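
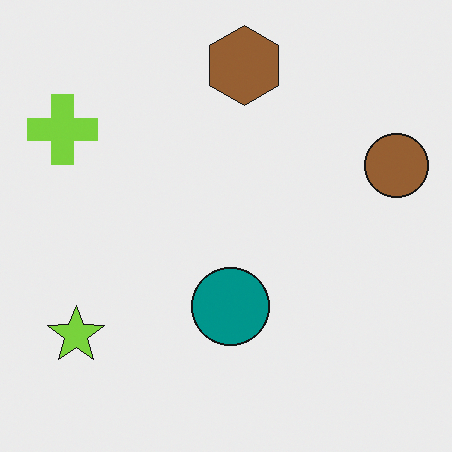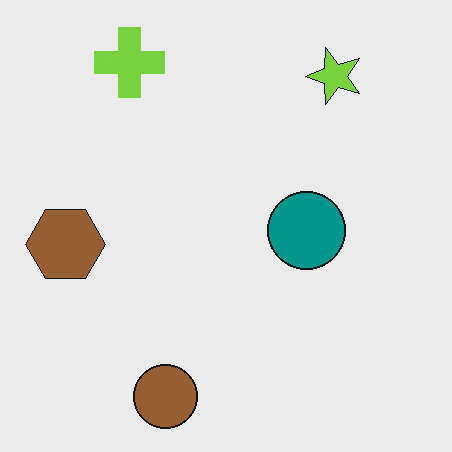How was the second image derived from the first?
Transposed (reflected across the top-left ↔ bottom-right diagonal).

Shapes have swapped their row and column positions — what was in the top-right is now in the bottom-left — a diagonal reflection.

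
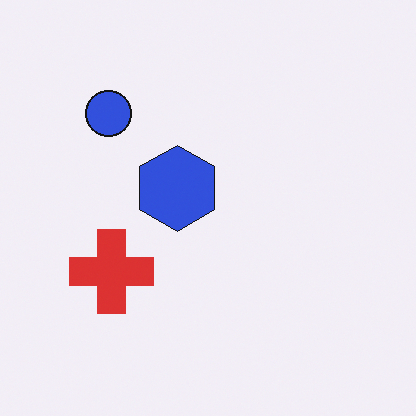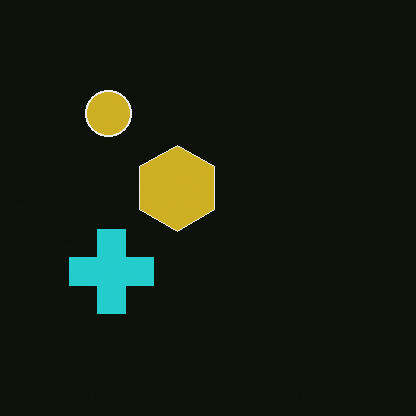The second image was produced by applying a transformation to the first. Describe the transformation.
It was color-inverted (negative).

The light background has become dark and every shape's color is its complement — a photographic negative.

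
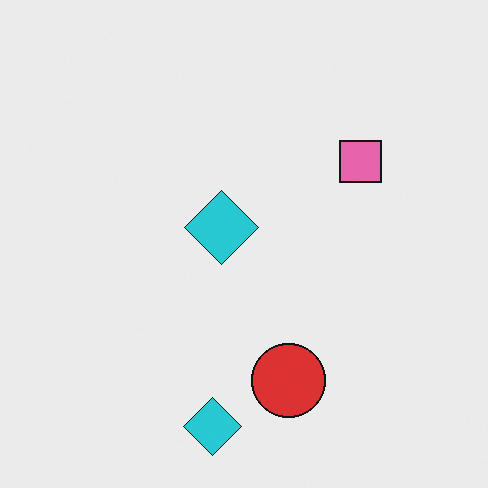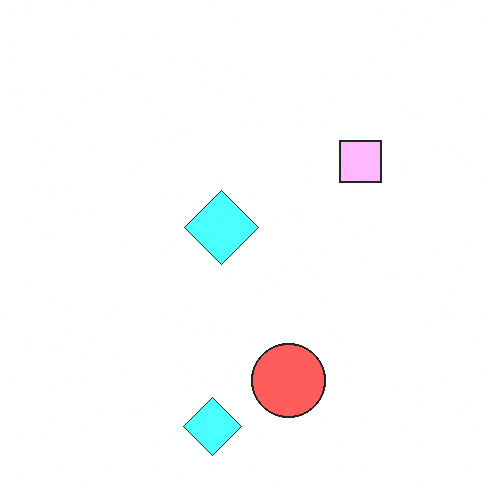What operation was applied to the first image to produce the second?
The second image is the first substantially brightened.

Every pixel — background and shapes alike — is uniformly brightened.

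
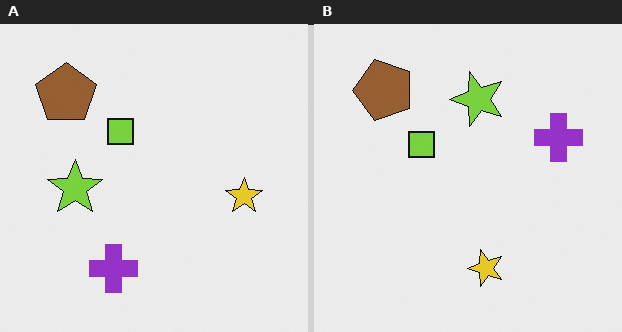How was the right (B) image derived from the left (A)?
The image was transposed (reflected across the top-left ↔ bottom-right diagonal).

Shapes have swapped their row and column positions — what was in the top-right is now in the bottom-left — a diagonal reflection.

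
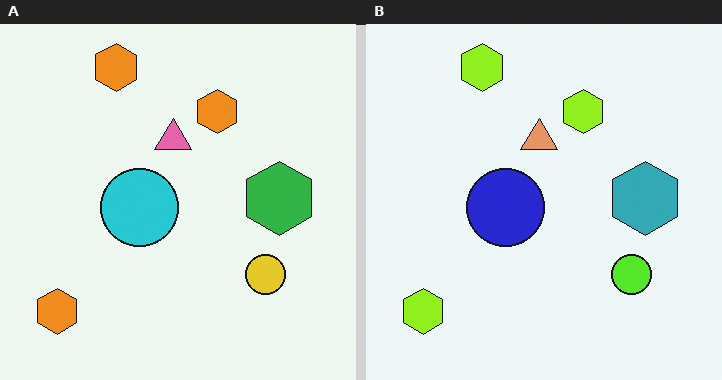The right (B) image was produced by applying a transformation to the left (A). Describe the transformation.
Hue-shifted slightly.

Every shape's color has rotated by the same amount around the hue wheel — a uniform hue shift.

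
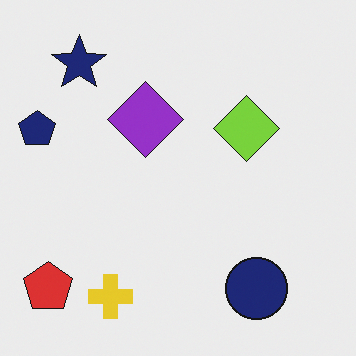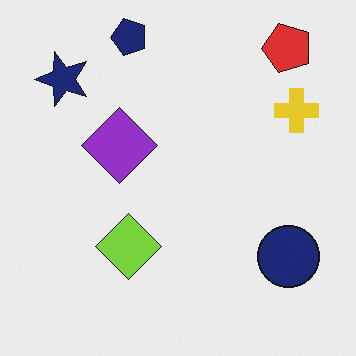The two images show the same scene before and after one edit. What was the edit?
The image was transposed (reflected across the top-left ↔ bottom-right diagonal).

Shapes have swapped their row and column positions — what was in the top-right is now in the bottom-left — a diagonal reflection.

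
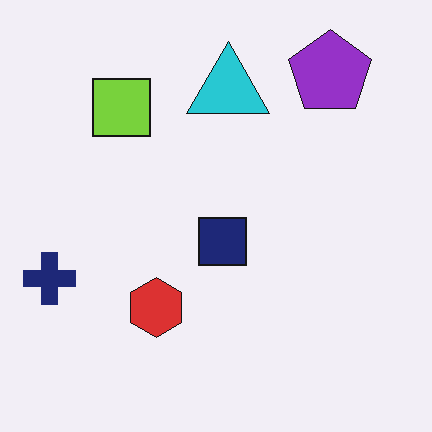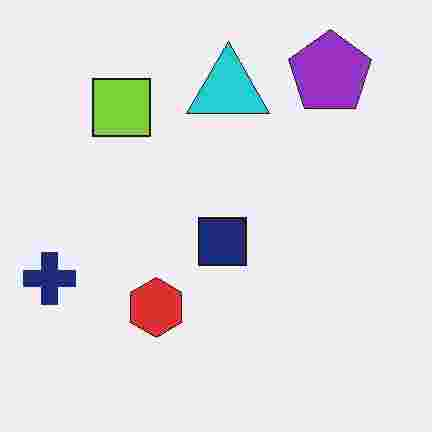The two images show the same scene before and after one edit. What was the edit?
The transformation is: heavily JPEG-compressed with obvious blocking artifacts.

Blocky 8×8 compression artifacts appear around shape edges and the flat background shows ringing — characteristic JPEG degradation.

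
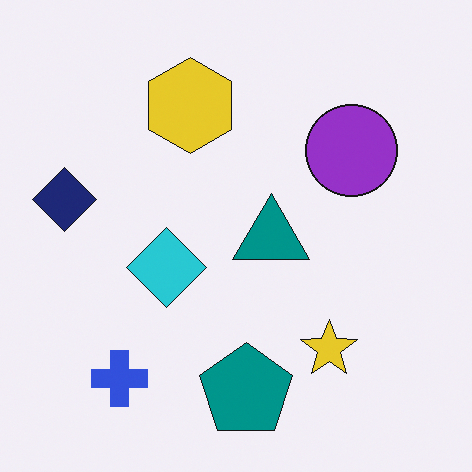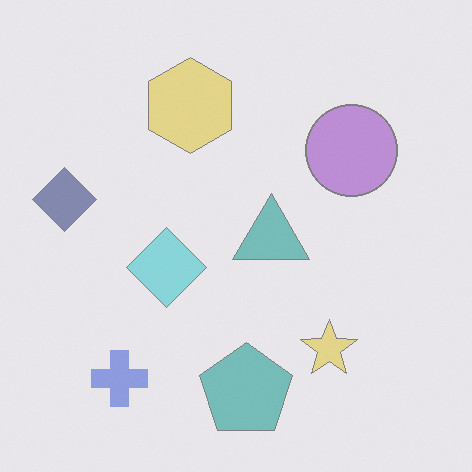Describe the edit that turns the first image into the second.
It was washed out (contrast reduced).

Tones are pushed toward mid-grey across the whole image — a global contrast change.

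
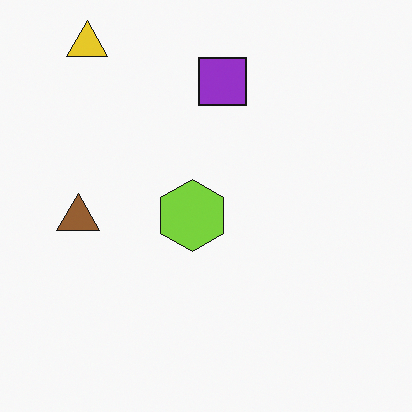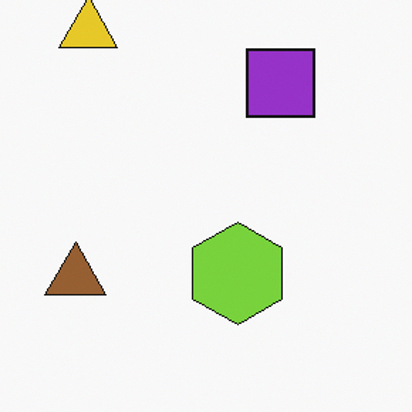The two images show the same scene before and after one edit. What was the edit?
This is the original image cropped slightly and scaled back up.

The visible shapes are larger and the field of view is narrower; shapes near the original edges may be partly or wholly outside the frame — a crop-and-rescale.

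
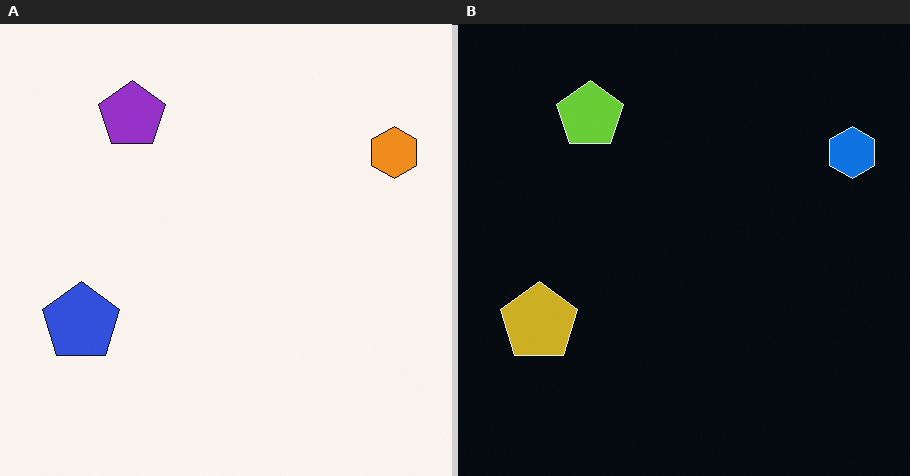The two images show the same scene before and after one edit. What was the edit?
It was color-inverted (negative).

The light background has become dark and every shape's color is its complement — a photographic negative.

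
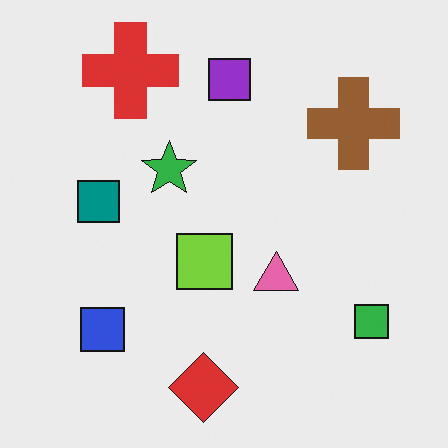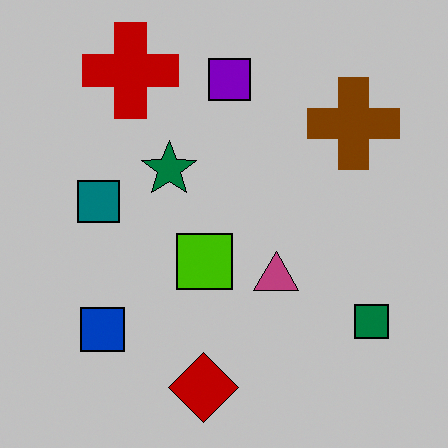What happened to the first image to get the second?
It was heavily posterized to just a handful of flat colors.

Each flat color has snapped to a coarser quantized level — most visibly, the near-white background has dropped to a flat grey.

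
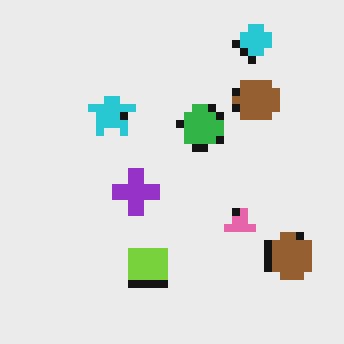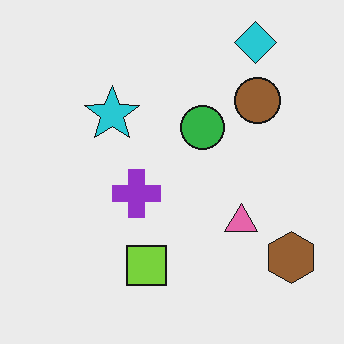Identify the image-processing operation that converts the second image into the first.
Pixelated into visible square blocks.

Shapes are reduced to large square blocks; fine edges and outlines are lost — a downscale-then-upscale (mosaic) effect.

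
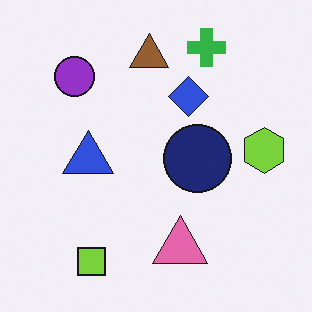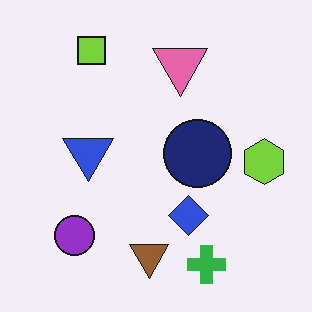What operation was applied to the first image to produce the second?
The image was flipped vertically (top ↔ bottom).

The green cross is in the top of the first image and the bottom of the second — shapes on opposite sides of the horizontal midline have swapped in a mirror flip.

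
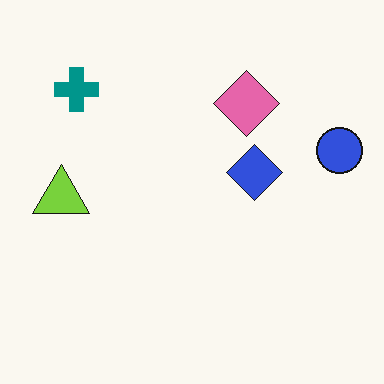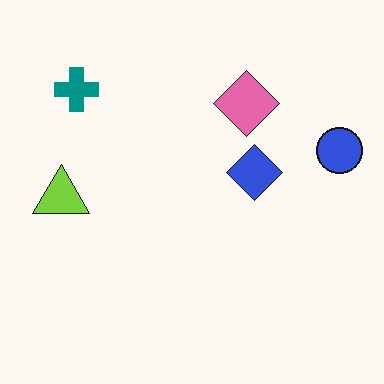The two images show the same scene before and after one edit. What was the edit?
The transformation is: given moderate JPEG compression.

Blocky 8×8 compression artifacts appear around shape edges and the flat background shows ringing — characteristic JPEG degradation.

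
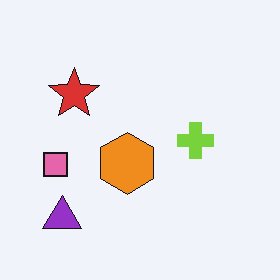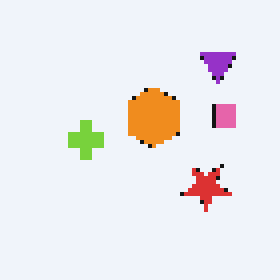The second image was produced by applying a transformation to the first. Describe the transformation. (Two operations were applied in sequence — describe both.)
The transformation is: mildly pixelated, then rotated 180°.

Shapes are reduced to large square blocks; fine edges and outlines are lost — a downscale-then-upscale (mosaic) effect. The purple triangle sits in the bottom-left of the first image and the top-right of the second — consistent with a whole-image 180° rotation.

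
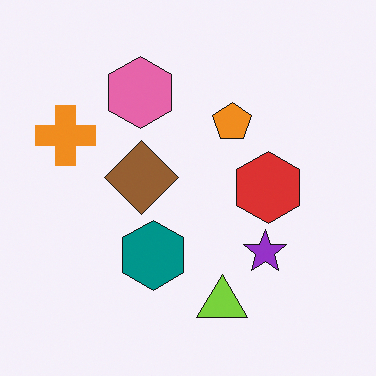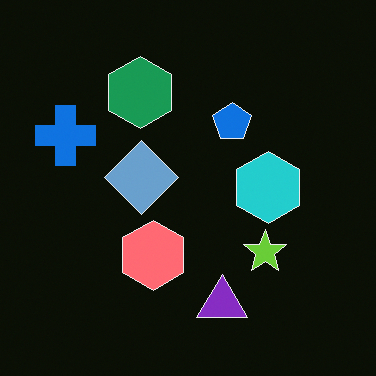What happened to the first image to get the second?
Color-inverted (negative).

The light background has become dark and every shape's color is its complement — a photographic negative.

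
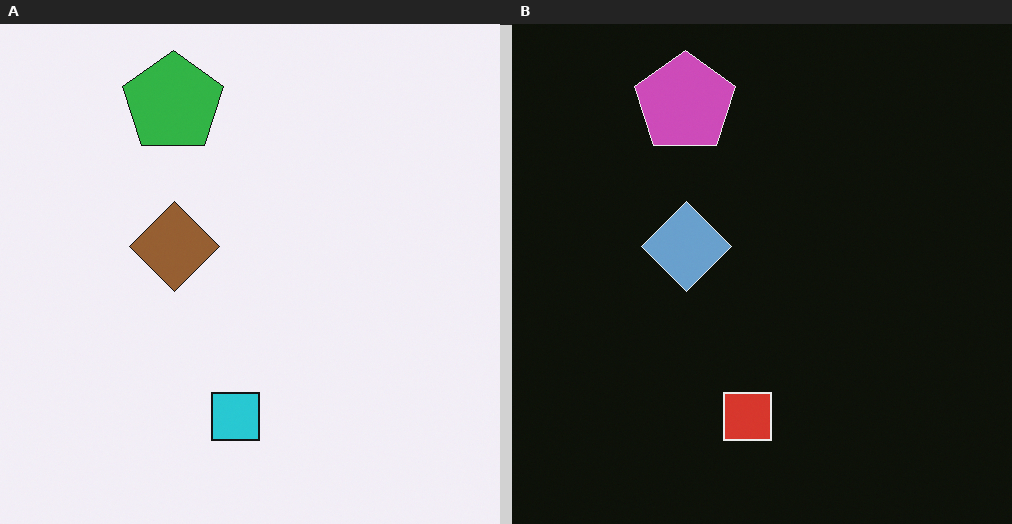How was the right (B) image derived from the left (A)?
The image was color-inverted (negative).

The light background has become dark and every shape's color is its complement — a photographic negative.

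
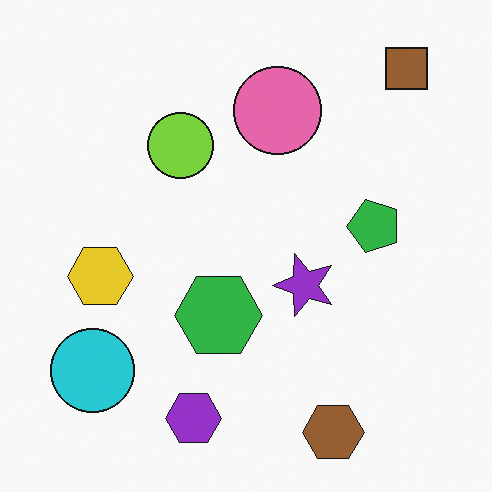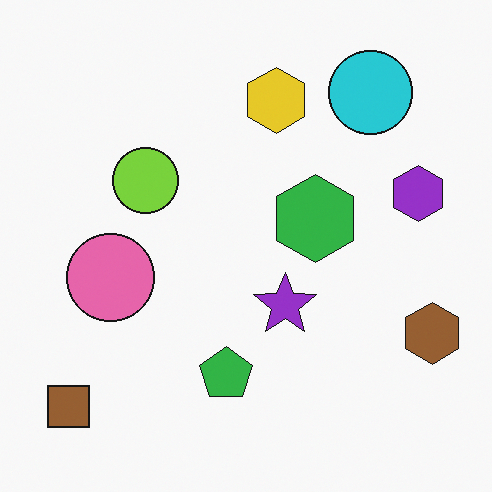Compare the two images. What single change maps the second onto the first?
The first image is the second transposed (reflected across the top-left ↔ bottom-right diagonal).

Shapes have swapped their row and column positions — what was in the top-right is now in the bottom-left — a diagonal reflection.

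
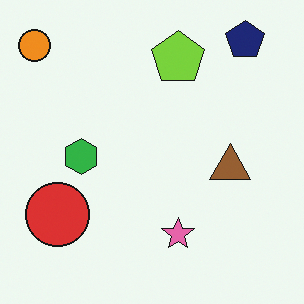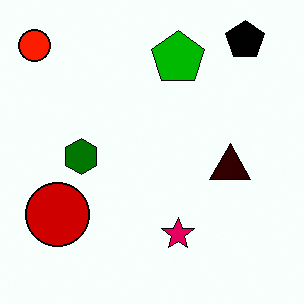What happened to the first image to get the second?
The second image is the first boosted in contrast.

Tones are pushed away from mid-grey across the whole image — a global contrast change.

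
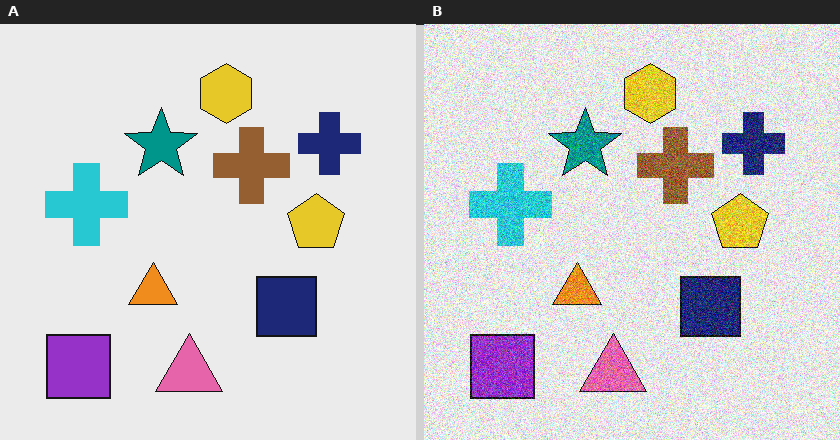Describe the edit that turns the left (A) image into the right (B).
The image was degraded with strong gaussian noise.

Random speckle covers the whole image, including the flat background.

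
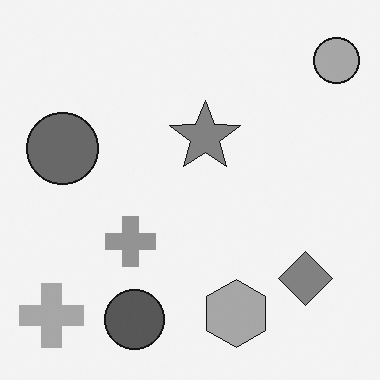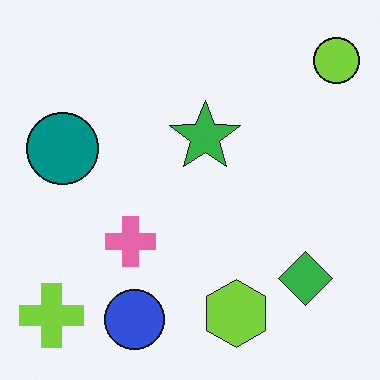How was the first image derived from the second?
The first image is the second converted to grayscale.

All color is removed — every shape is now a shade of grey.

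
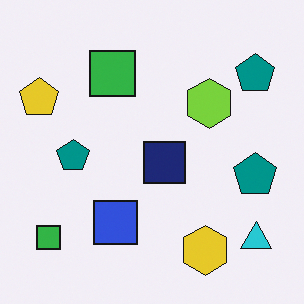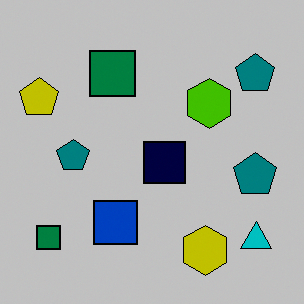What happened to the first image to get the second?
This is the original image heavily posterized to just a handful of flat colors.

Each flat color has snapped to a coarser quantized level — most visibly, the near-white background has dropped to a flat grey.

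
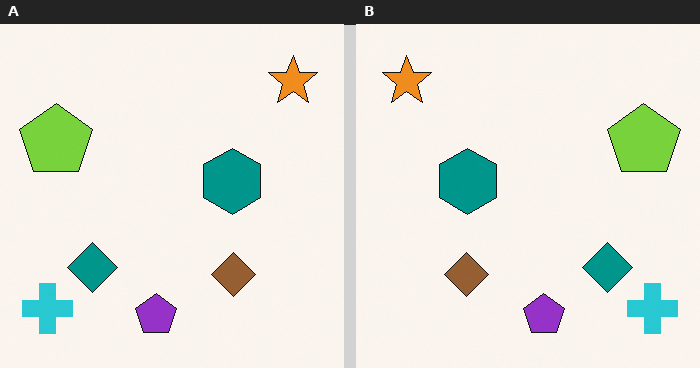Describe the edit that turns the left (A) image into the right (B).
It was flipped horizontally (left ↔ right).

The cyan cross is in the bottom-left of the left (A) image and the bottom-right of the right (B) — shapes on opposite sides of the vertical midline have swapped in a mirror flip.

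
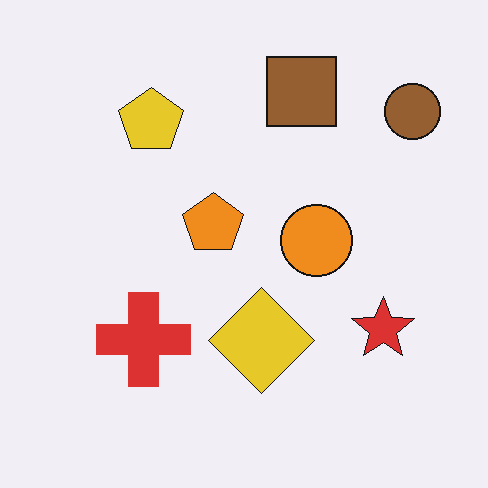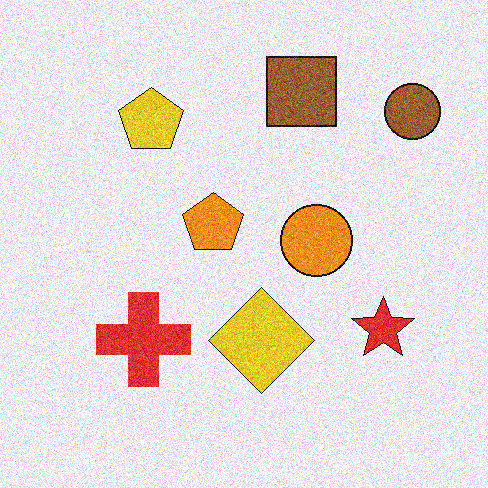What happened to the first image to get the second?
The image was degraded with moderate additive noise.

Random speckle covers the whole image, including the flat background.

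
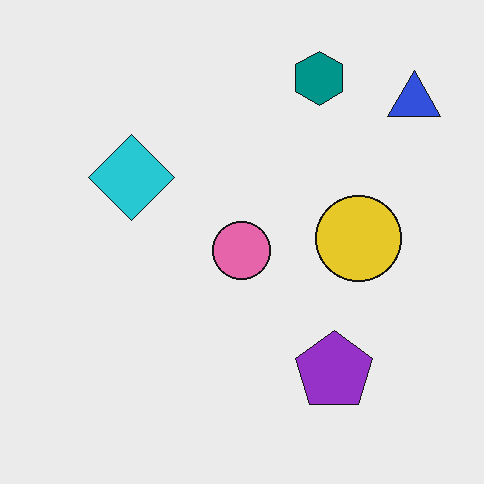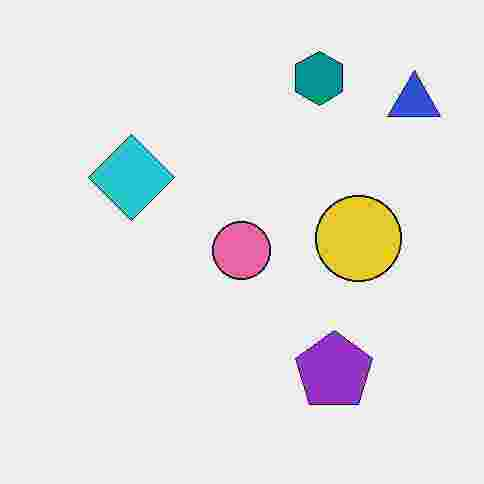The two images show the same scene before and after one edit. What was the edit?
This is the original image heavily JPEG-compressed with obvious blocking artifacts.

Blocky 8×8 compression artifacts appear around shape edges and the flat background shows ringing — characteristic JPEG degradation.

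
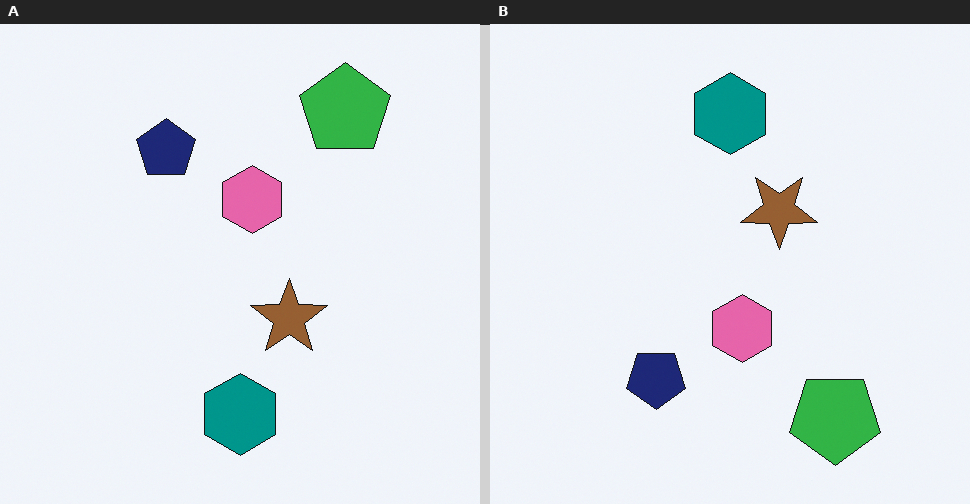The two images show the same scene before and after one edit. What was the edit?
The right (B) image is the left (A) flipped vertically (top ↔ bottom).

The green pentagon is in the top-right of the left (A) image and the bottom-right of the right (B) — shapes on opposite sides of the horizontal midline have swapped in a mirror flip.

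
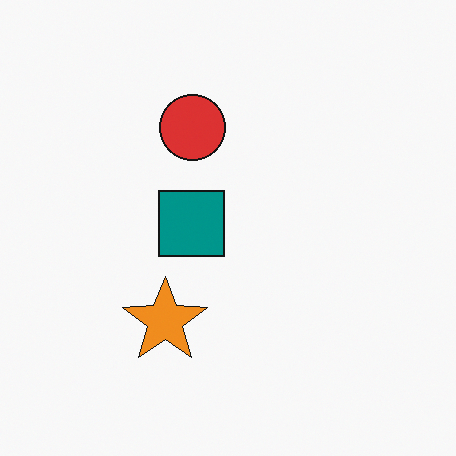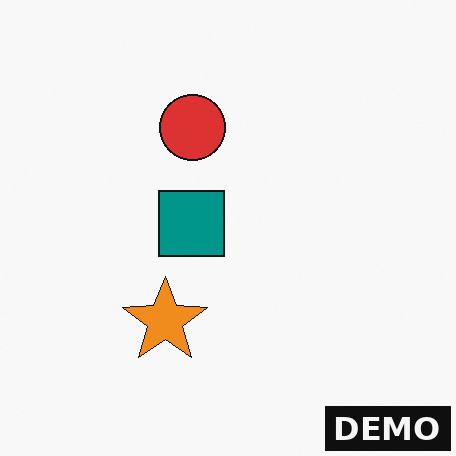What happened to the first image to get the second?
This is the original image watermarked with the text "DEMO" in the lower-right corner.

A dark label reading "DEMO" appears in the lower-right corner.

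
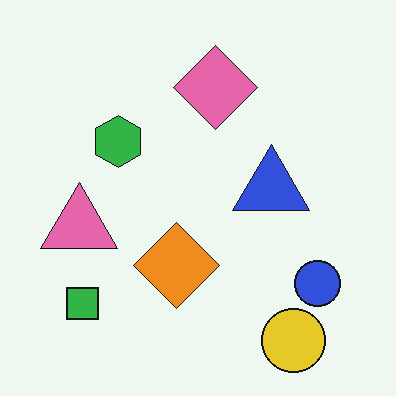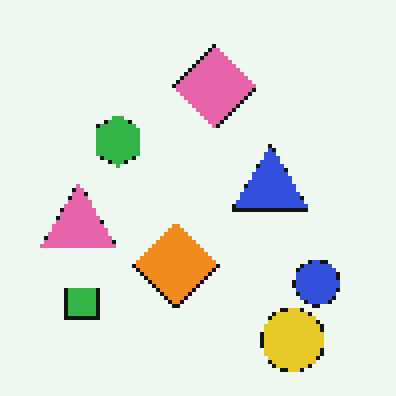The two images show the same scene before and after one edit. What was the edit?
It was mildly pixelated.

Shapes are reduced to large square blocks; fine edges and outlines are lost — a downscale-then-upscale (mosaic) effect.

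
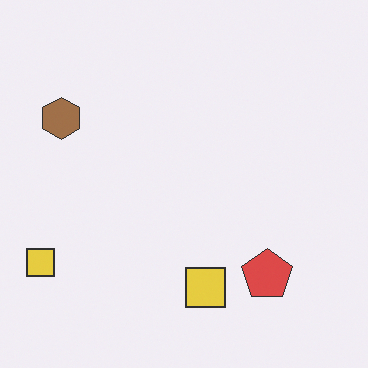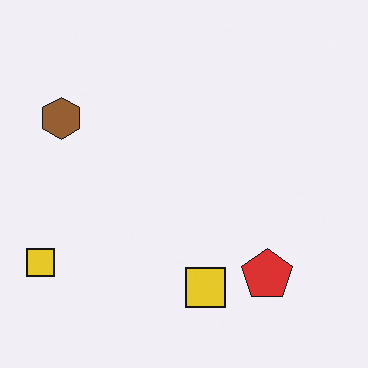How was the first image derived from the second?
The transformation is: given slightly reduced contrast.

Tones are pushed toward mid-grey across the whole image — a global contrast change.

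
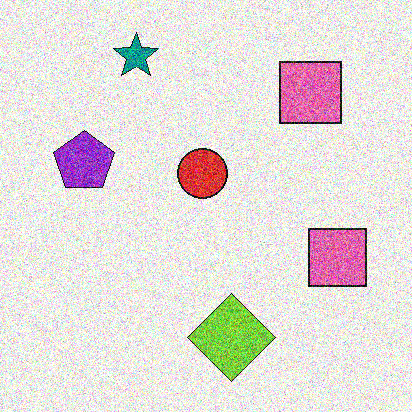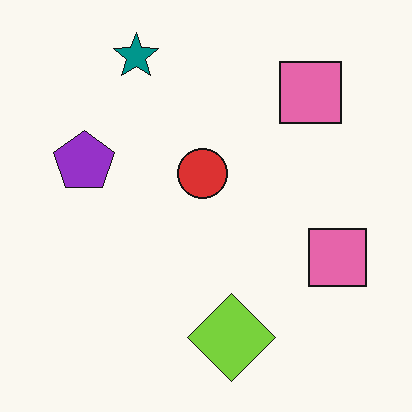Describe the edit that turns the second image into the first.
The image was degraded with heavy additive noise.

Random speckle covers the whole image, including the flat background.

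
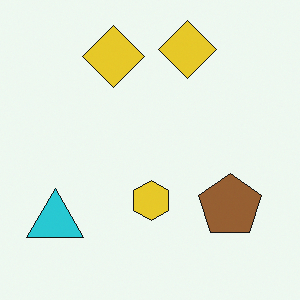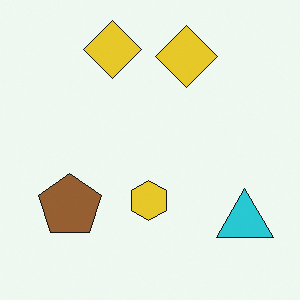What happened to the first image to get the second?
The image was flipped horizontally (left ↔ right).

The cyan triangle is in the bottom-left of the first image and the bottom-right of the second — shapes on opposite sides of the vertical midline have swapped in a mirror flip.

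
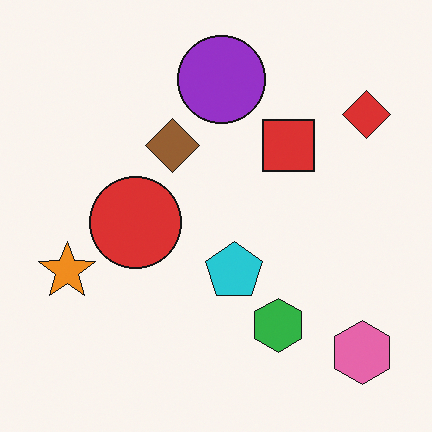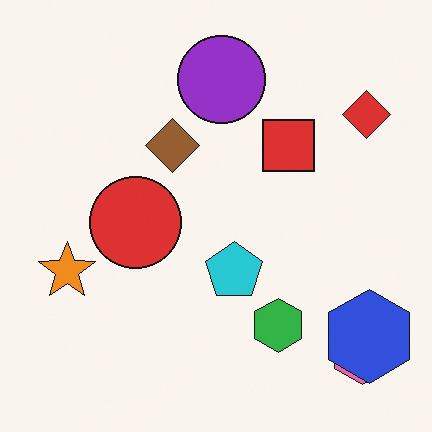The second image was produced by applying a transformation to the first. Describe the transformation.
The second image is the first overlaid with an additional blue hexagon.

A blue hexagon appears in the second image that is absent from the first.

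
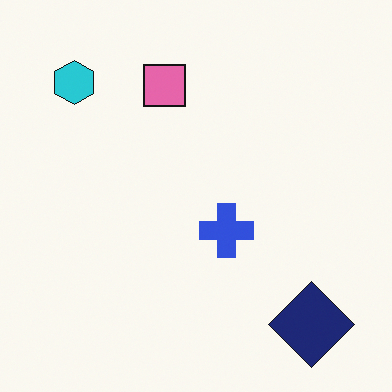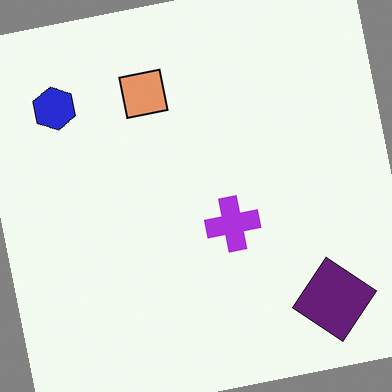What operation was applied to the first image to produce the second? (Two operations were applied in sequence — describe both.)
Rotated counter-clockwise by a few degrees, then hue-shifted by a small amount.

Every shape is tilted by the same angle and the image corners show triangular fill wedges — a whole-image rotation by a non-right angle. Every shape's color has rotated by the same amount around the hue wheel — a uniform hue shift.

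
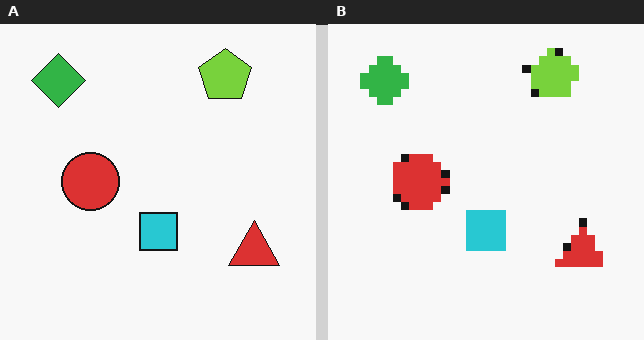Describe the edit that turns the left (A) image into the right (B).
The right (B) image is the left (A) pixelated into visible square blocks.

Shapes are reduced to large square blocks; fine edges and outlines are lost — a downscale-then-upscale (mosaic) effect.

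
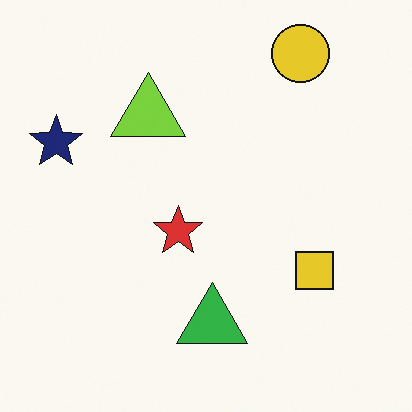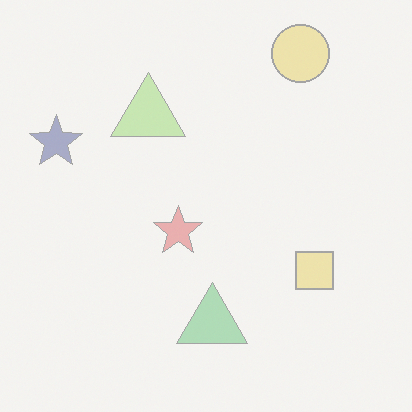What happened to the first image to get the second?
The second image is the first given much lower contrast.

Tones are pushed toward mid-grey across the whole image — a global contrast change.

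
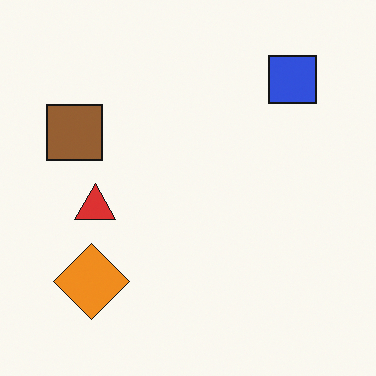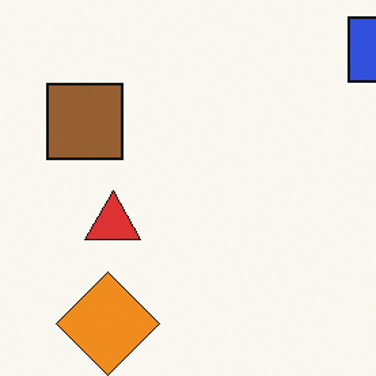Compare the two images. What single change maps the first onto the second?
The image was cropped slightly and scaled back up.

The visible shapes are larger and the field of view is narrower; shapes near the original edges may be partly or wholly outside the frame — a crop-and-rescale.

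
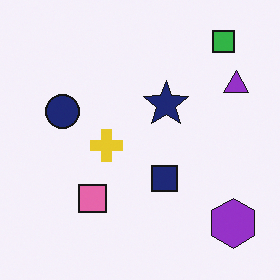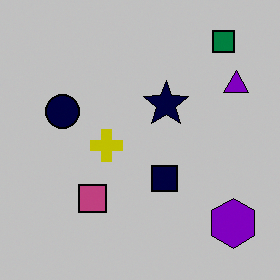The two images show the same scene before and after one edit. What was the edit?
This is the original image aggressively posterized.

Each flat color has snapped to a coarser quantized level — most visibly, the near-white background has dropped to a flat grey.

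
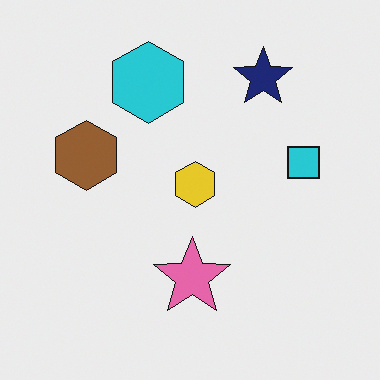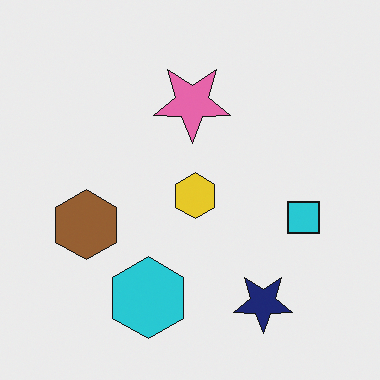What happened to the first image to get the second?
This is the original image flipped vertically (top ↔ bottom).

The navy star is in the top-right of the first image and the bottom-right of the second — shapes on opposite sides of the horizontal midline have swapped in a mirror flip.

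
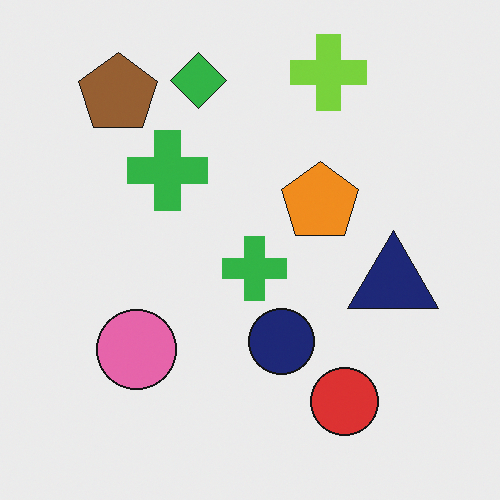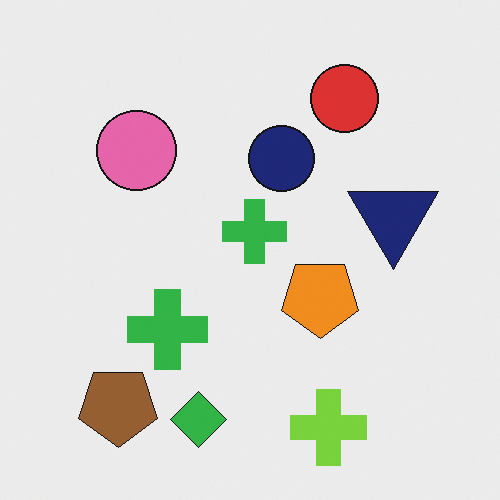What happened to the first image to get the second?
The second image is the first flipped vertically (top ↔ bottom).

The lime cross is in the top of the first image and the bottom of the second — shapes on opposite sides of the horizontal midline have swapped in a mirror flip.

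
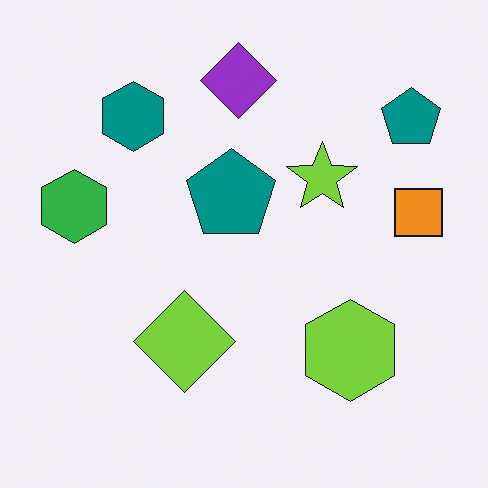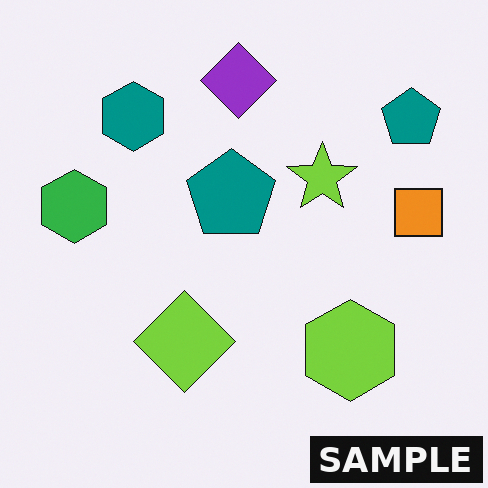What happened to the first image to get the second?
The image was watermarked with the text "SAMPLE" in the lower-right corner.

A dark label reading "SAMPLE" appears in the lower-right corner.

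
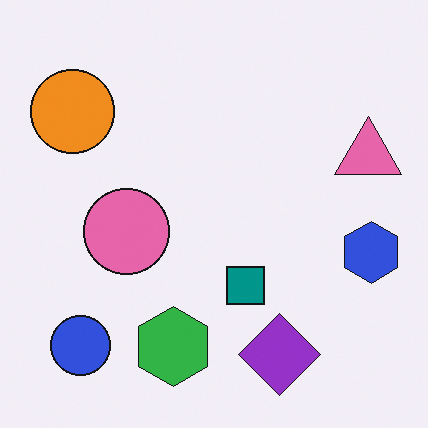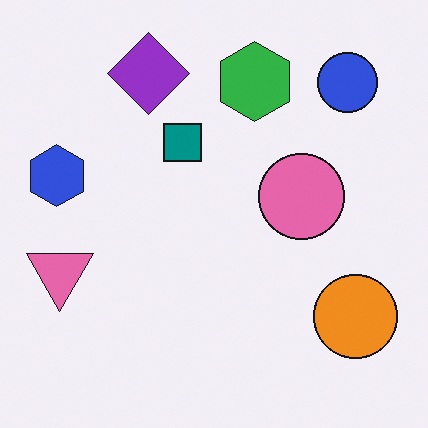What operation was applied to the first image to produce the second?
It was rotated 180°.

The blue circle sits in the bottom-left of the first image and the top-right of the second — consistent with a whole-image 180° rotation.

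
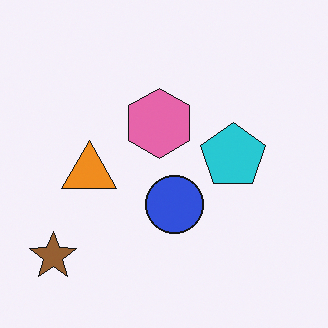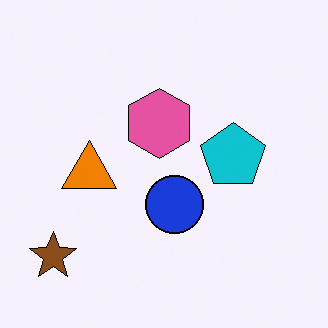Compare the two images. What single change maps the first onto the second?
It was given slightly increased contrast.

Tones are pushed away from mid-grey across the whole image — a global contrast change.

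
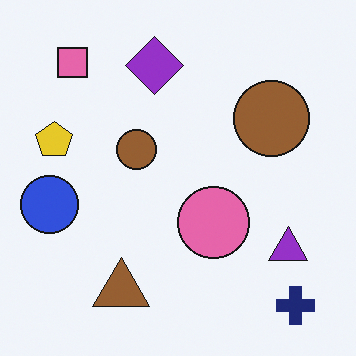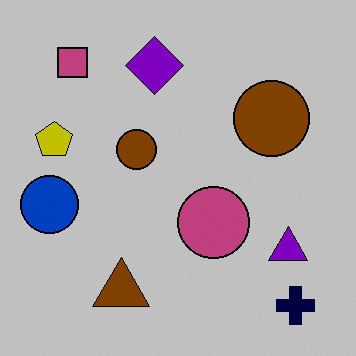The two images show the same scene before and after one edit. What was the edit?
The second image is the first aggressively posterized.

Each flat color has snapped to a coarser quantized level — most visibly, the near-white background has dropped to a flat grey.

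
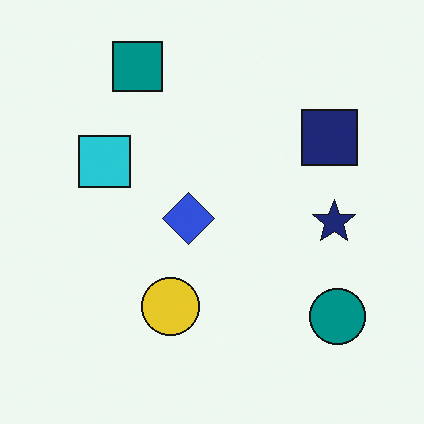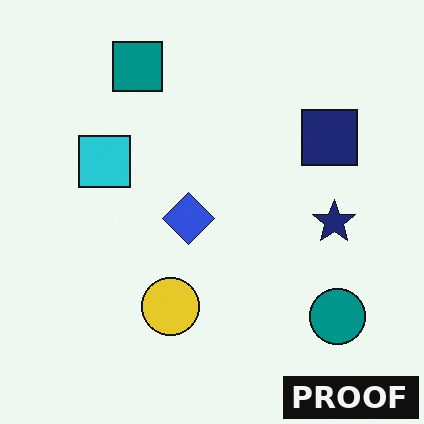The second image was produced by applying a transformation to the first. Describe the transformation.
Watermarked with the text "PROOF" in the lower-right corner.

A dark label reading "PROOF" appears in the lower-right corner.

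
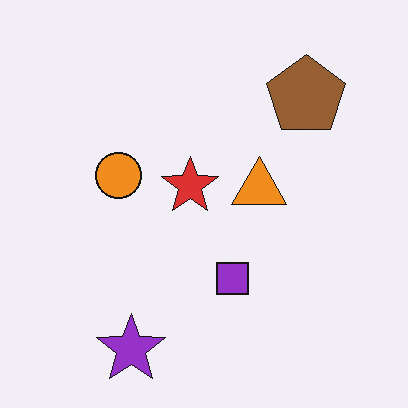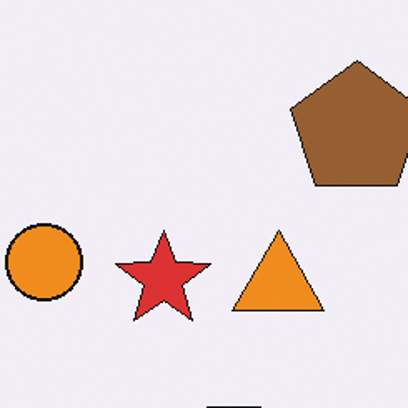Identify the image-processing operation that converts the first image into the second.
Cropped tightly and scaled back up.

The visible shapes are larger and the field of view is narrower; shapes near the original edges may be partly or wholly outside the frame — a crop-and-rescale.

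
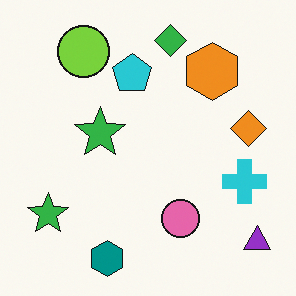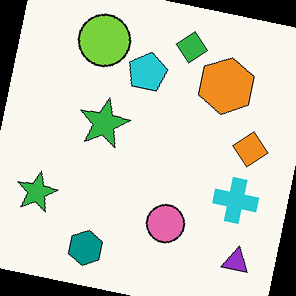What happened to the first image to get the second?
The transformation is: rotated clockwise by a few degrees.

Every shape is tilted by the same angle and the image corners show triangular fill wedges — a whole-image rotation by a non-right angle.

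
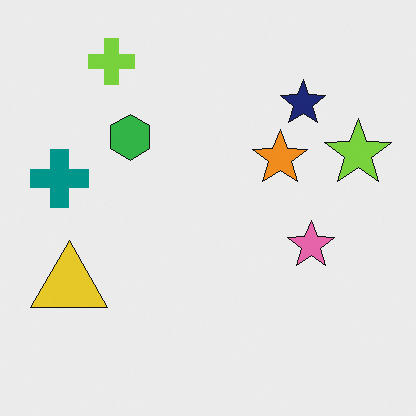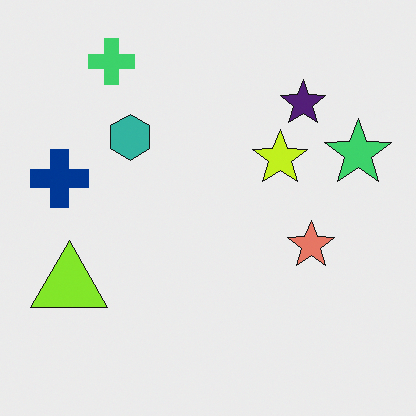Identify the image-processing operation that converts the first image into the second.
It was hue-shifted by a small amount.

Every shape's color has rotated by the same amount around the hue wheel — a uniform hue shift.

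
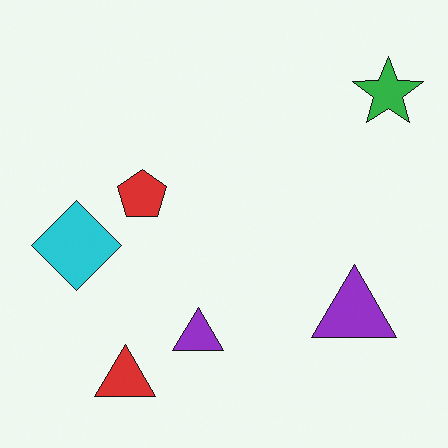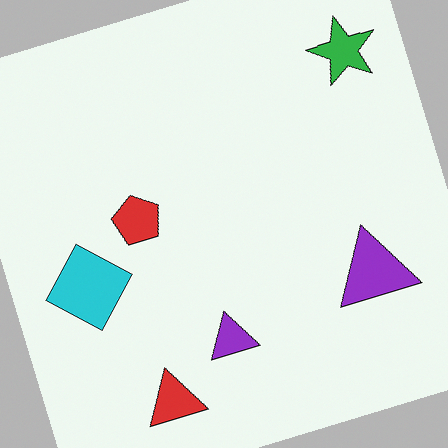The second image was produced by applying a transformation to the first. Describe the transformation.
The second image is the first rotated counter-clockwise by a moderate amount.

Every shape is tilted by the same angle and the image corners show triangular fill wedges — a whole-image rotation by a non-right angle.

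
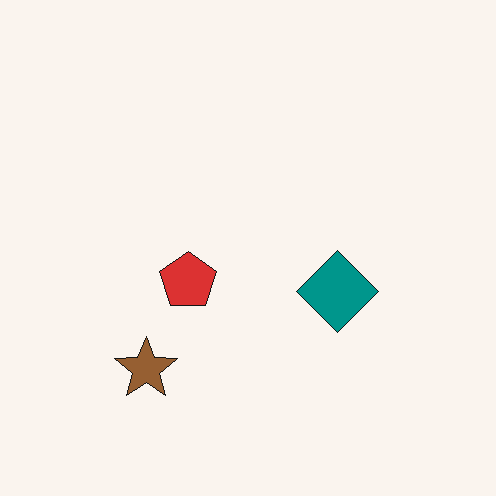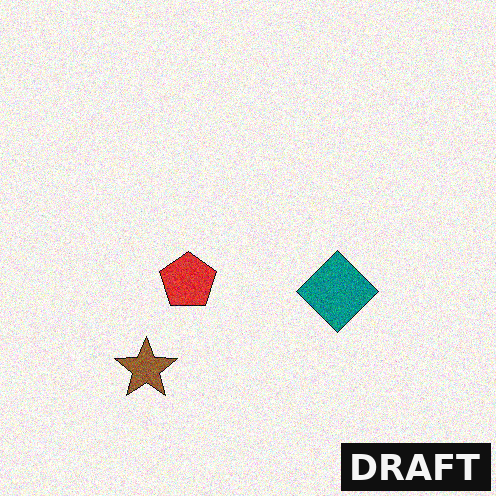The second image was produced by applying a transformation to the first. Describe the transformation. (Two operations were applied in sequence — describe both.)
It was degraded with moderate additive noise, then watermarked with the text "DRAFT" in the lower-right corner.

Random speckle covers the whole image, including the flat background. A dark label reading "DRAFT" appears in the lower-right corner.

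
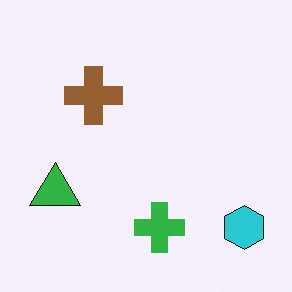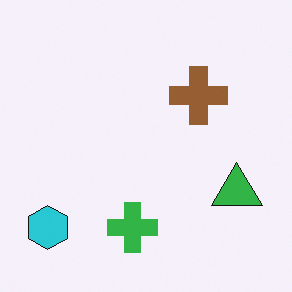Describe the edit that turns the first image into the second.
The second image is the first flipped horizontally (left ↔ right).

The cyan hexagon is in the bottom-right of the first image and the bottom-left of the second — shapes on opposite sides of the vertical midline have swapped in a mirror flip.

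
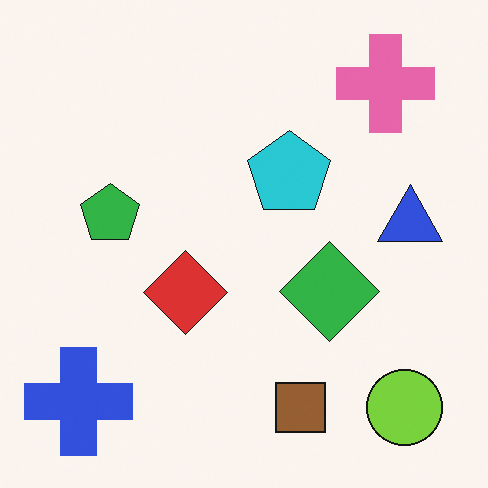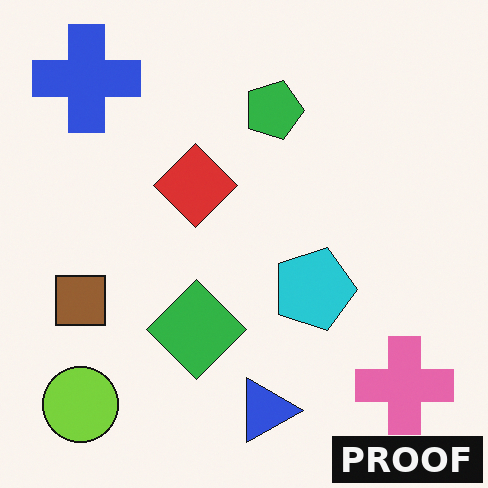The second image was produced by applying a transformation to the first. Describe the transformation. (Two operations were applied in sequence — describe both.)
It was rotated 90° clockwise, then watermarked with the text "PROOF" in the lower-right corner.

The blue cross sits in the bottom-left of the first image and the top-left of the second — consistent with a whole-image 90° clockwise rotation. A dark label reading "PROOF" appears in the lower-right corner.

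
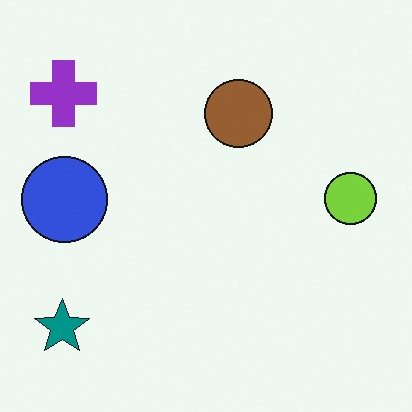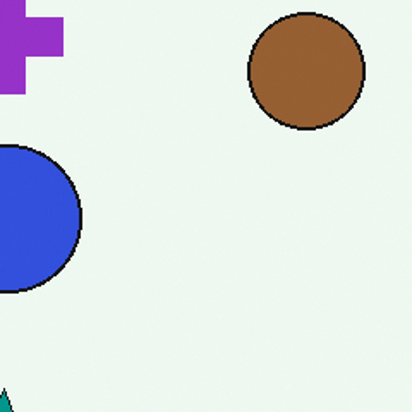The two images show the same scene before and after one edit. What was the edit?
The transformation is: cropped tightly and scaled back up.

The visible shapes are larger and the field of view is narrower; shapes near the original edges may be partly or wholly outside the frame — a crop-and-rescale.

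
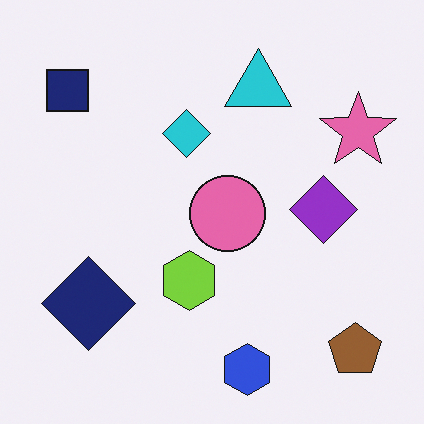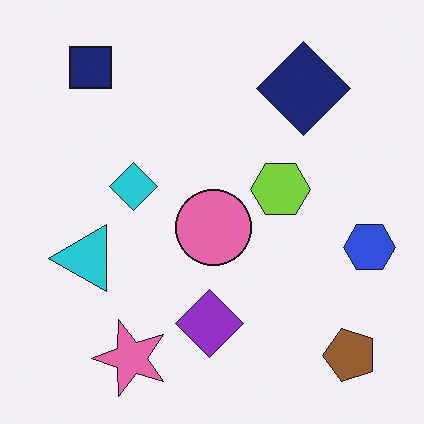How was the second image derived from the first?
The second image is the first transposed (reflected across the top-left ↔ bottom-right diagonal).

Shapes have swapped their row and column positions — what was in the top-right is now in the bottom-left — a diagonal reflection.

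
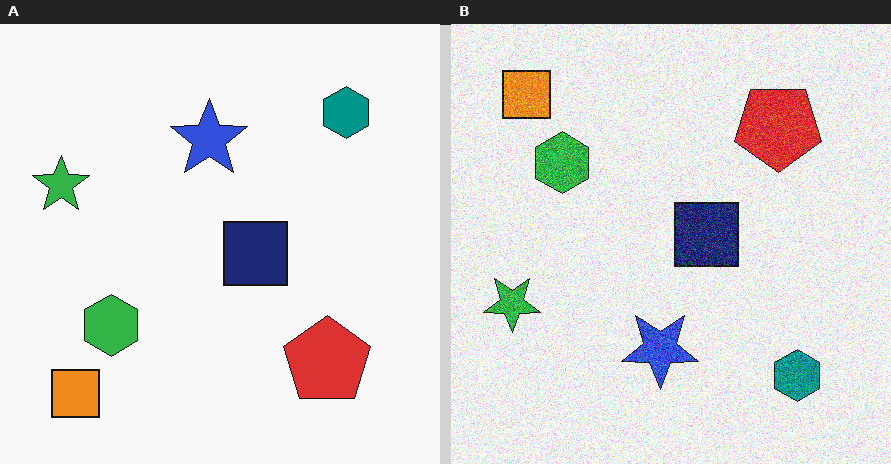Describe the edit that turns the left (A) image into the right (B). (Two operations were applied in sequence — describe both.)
This is the original image degraded with strong gaussian noise, then flipped vertically (top ↔ bottom).

Random speckle covers the whole image, including the flat background. The orange square is in the bottom-left of the left (A) image and the top-left of the right (B) — shapes on opposite sides of the horizontal midline have swapped in a mirror flip.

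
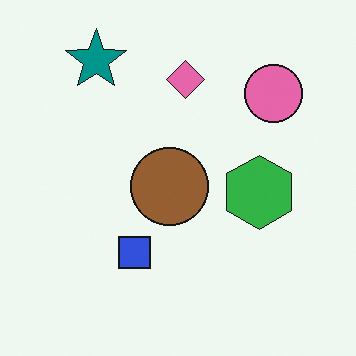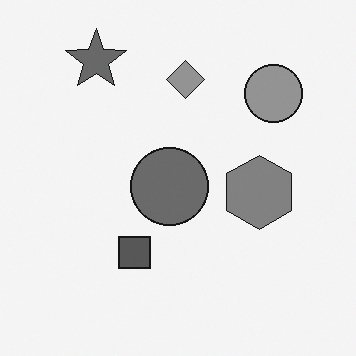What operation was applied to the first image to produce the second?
It was converted to grayscale.

All color is removed — every shape is now a shade of grey.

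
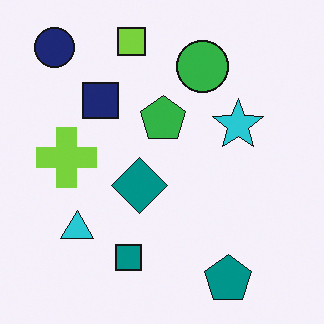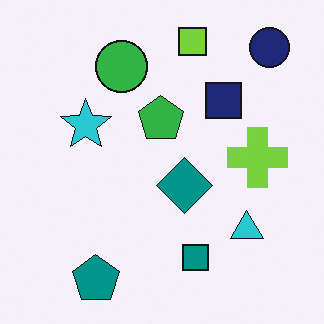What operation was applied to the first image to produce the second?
Flipped horizontally (left ↔ right).

The navy circle is in the top-left of the first image and the top-right of the second — shapes on opposite sides of the vertical midline have swapped in a mirror flip.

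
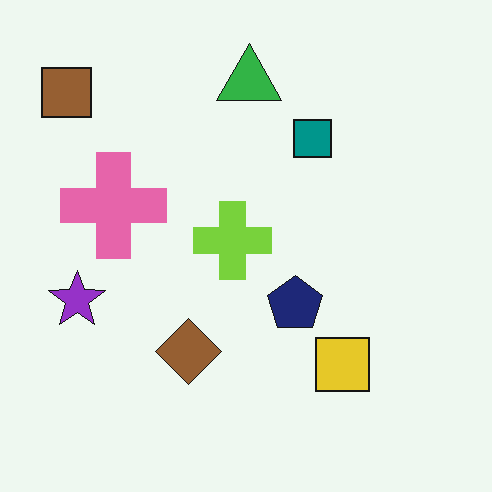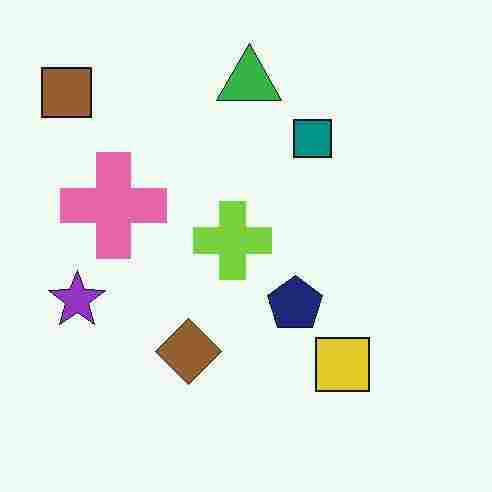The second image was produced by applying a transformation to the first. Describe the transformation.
This is the original image degraded with heavy JPEG compression.

Blocky 8×8 compression artifacts appear around shape edges and the flat background shows ringing — characteristic JPEG degradation.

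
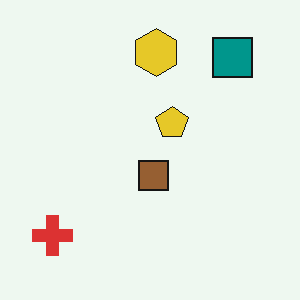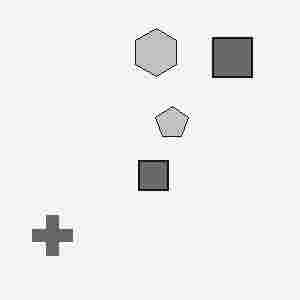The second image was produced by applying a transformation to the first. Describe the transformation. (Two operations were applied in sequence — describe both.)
The transformation is: converted to grayscale, then heavily JPEG-compressed with obvious blocking artifacts.

All color is removed — every shape is now a shade of grey. Blocky 8×8 compression artifacts appear around shape edges and the flat background shows ringing — characteristic JPEG degradation.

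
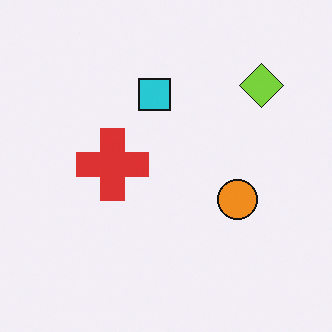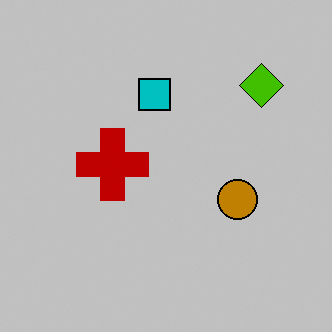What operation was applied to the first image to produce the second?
The image was aggressively posterized.

Each flat color has snapped to a coarser quantized level — most visibly, the near-white background has dropped to a flat grey.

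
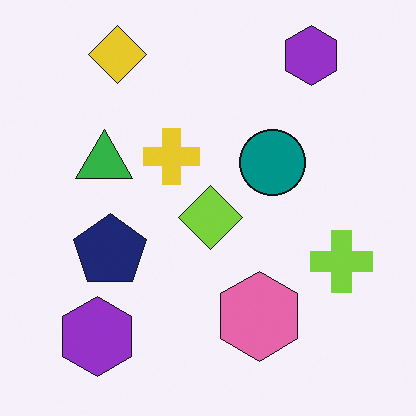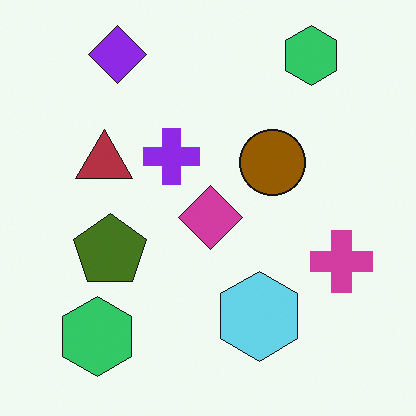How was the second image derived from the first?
The transformation is: hue-shifted by a large amount.

Every shape's color has rotated by the same amount around the hue wheel — a uniform hue shift.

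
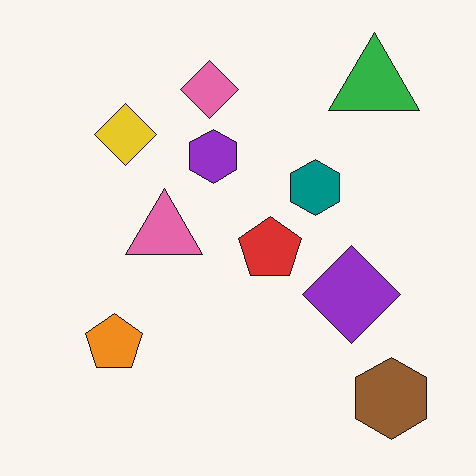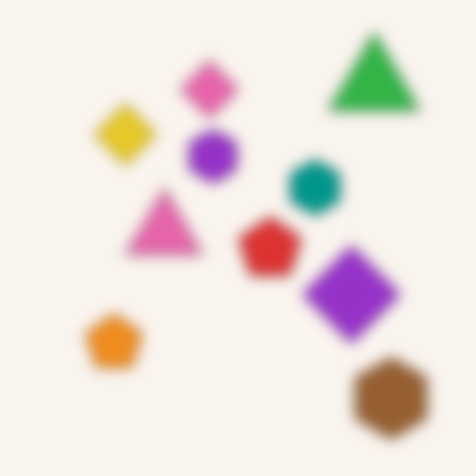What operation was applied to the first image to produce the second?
It was strongly gaussian-blurred.

Shape edges and outlines are uniformly softened across the whole image.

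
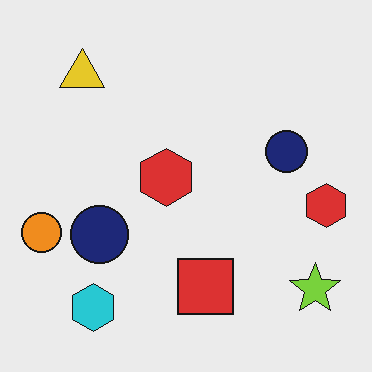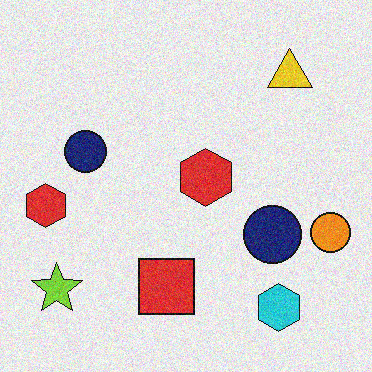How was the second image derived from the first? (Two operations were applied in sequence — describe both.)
The transformation is: flipped horizontally (left ↔ right), then degraded with moderate additive noise.

The orange circle is in the left of the first image and the right of the second — shapes on opposite sides of the vertical midline have swapped in a mirror flip. Random speckle covers the whole image, including the flat background.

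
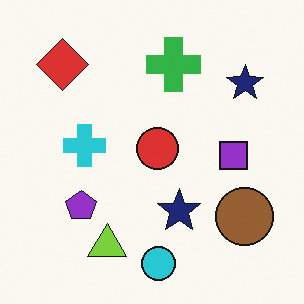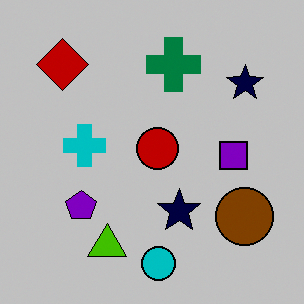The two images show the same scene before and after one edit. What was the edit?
This is the original image aggressively posterized.

Each flat color has snapped to a coarser quantized level — most visibly, the near-white background has dropped to a flat grey.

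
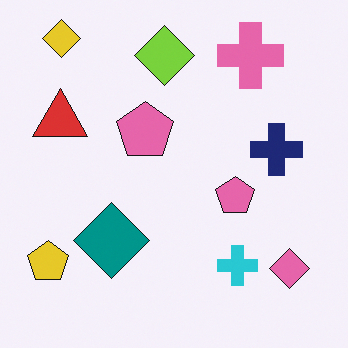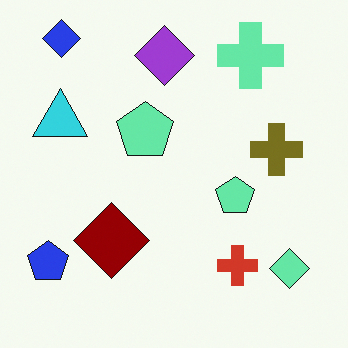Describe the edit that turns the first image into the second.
The second image is the first hue-shifted through roughly half the color wheel.

Every shape's color has rotated by the same amount around the hue wheel — a uniform hue shift.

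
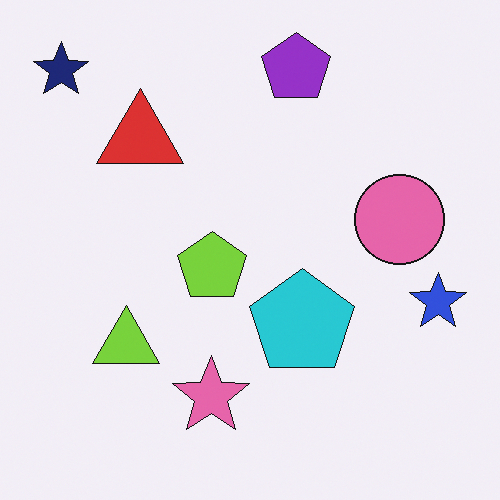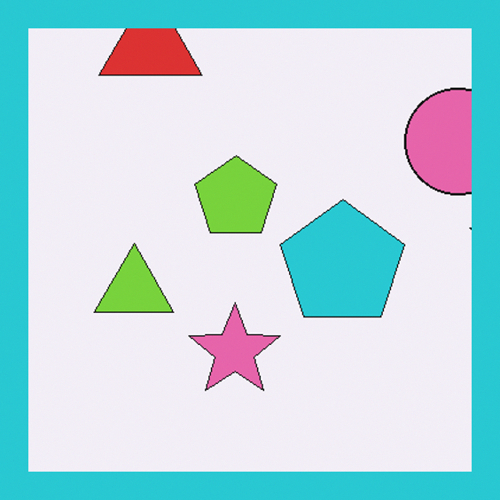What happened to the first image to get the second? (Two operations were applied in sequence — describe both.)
Cropped to a modestly smaller region and rescaled, then framed with a cyan border.

The visible shapes are larger and the field of view is narrower; shapes near the original edges may be partly or wholly outside the frame — a crop-and-rescale. A solid cyan frame runs around the edge of the second image, with the content slightly shrunk inside it.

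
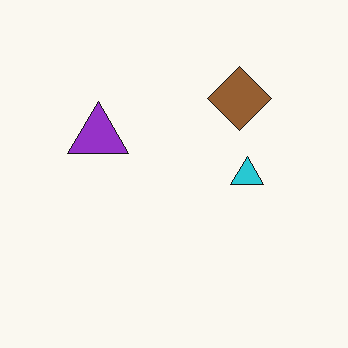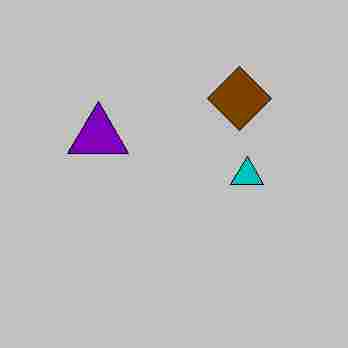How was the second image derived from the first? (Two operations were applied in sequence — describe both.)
Heavily posterized to just a handful of flat colors, then degraded with heavy JPEG compression.

Each flat color has snapped to a coarser quantized level — most visibly, the near-white background has dropped to a flat grey. Blocky 8×8 compression artifacts appear around shape edges and the flat background shows ringing — characteristic JPEG degradation.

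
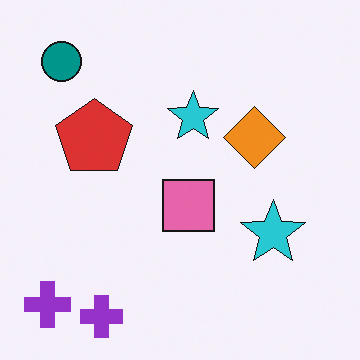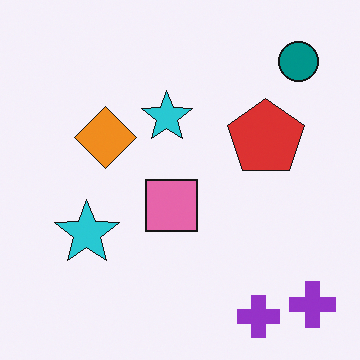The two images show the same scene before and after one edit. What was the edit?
The transformation is: flipped horizontally (left ↔ right).

The teal circle is in the top-left of the first image and the top-right of the second — shapes on opposite sides of the vertical midline have swapped in a mirror flip.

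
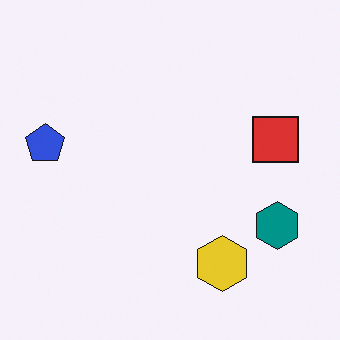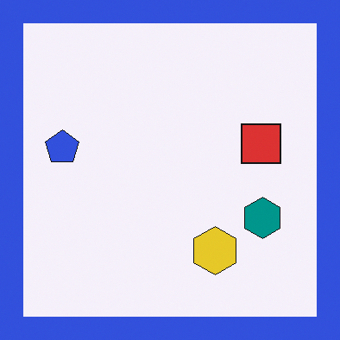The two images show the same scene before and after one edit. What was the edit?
This is the original image framed with a blue border.

A solid blue frame runs around the edge of the second image, with the content slightly shrunk inside it.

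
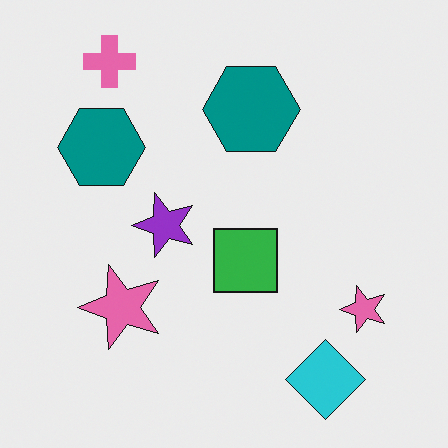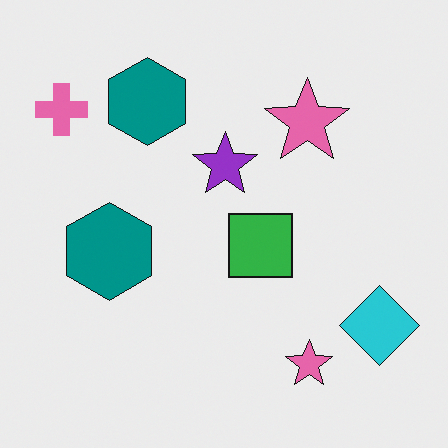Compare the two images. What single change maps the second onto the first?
This is the original image transposed (reflected across the top-left ↔ bottom-right diagonal).

Shapes have swapped their row and column positions — what was in the top-right is now in the bottom-left — a diagonal reflection.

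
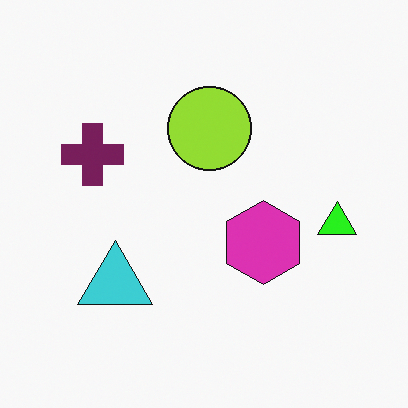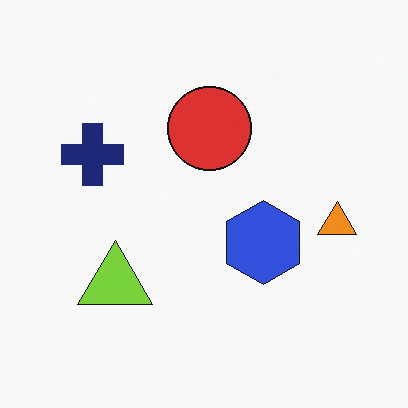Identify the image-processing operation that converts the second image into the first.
The image was hue-shifted by a moderate amount.

Every shape's color has rotated by the same amount around the hue wheel — a uniform hue shift.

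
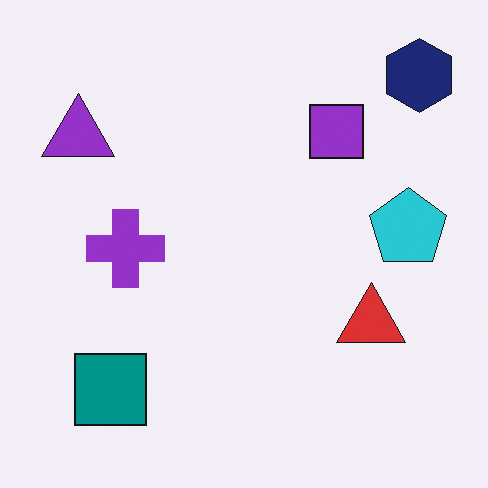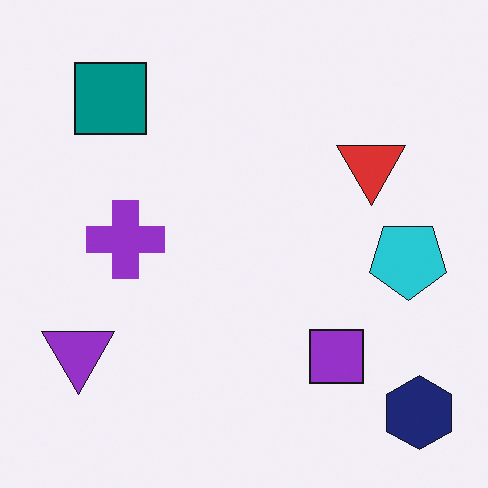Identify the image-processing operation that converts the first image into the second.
The second image is the first flipped vertically (top ↔ bottom).

The navy hexagon is in the top-right of the first image and the bottom-right of the second — shapes on opposite sides of the horizontal midline have swapped in a mirror flip.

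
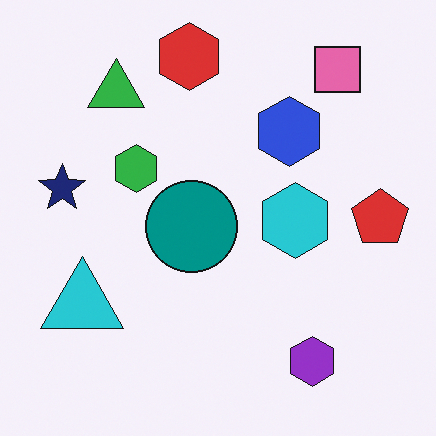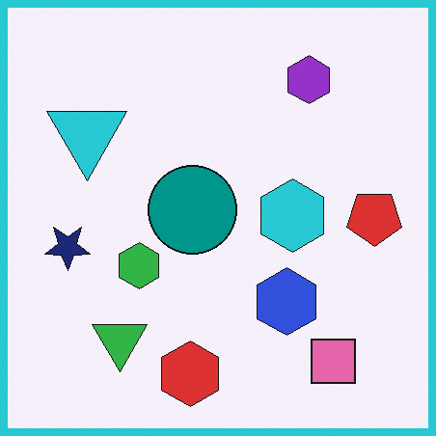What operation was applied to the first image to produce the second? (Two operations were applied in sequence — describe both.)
The second image is the first flipped vertically (top ↔ bottom), then framed with a cyan border.

The red hexagon is in the top of the first image and the bottom of the second — shapes on opposite sides of the horizontal midline have swapped in a mirror flip. A solid cyan frame runs around the edge of the second image, with the content slightly shrunk inside it.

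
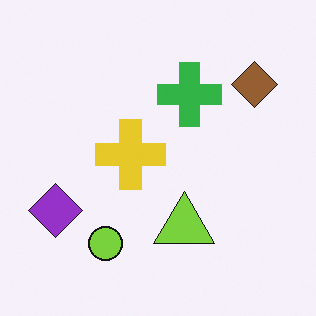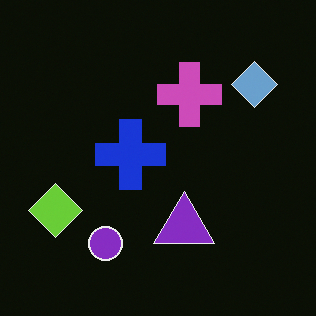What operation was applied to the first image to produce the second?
The image was color-inverted (negative).

The light background has become dark and every shape's color is its complement — a photographic negative.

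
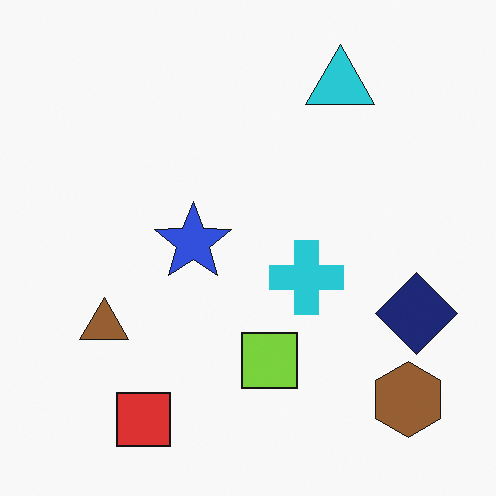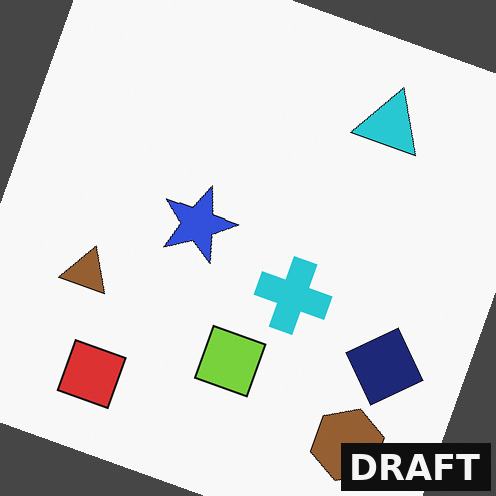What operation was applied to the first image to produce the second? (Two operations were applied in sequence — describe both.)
The image was rotated clockwise by a clearly visible amount, then watermarked with the text "DRAFT" in the lower-right corner.

Every shape is tilted by the same angle and the image corners show triangular fill wedges — a whole-image rotation by a non-right angle. A dark label reading "DRAFT" appears in the lower-right corner.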